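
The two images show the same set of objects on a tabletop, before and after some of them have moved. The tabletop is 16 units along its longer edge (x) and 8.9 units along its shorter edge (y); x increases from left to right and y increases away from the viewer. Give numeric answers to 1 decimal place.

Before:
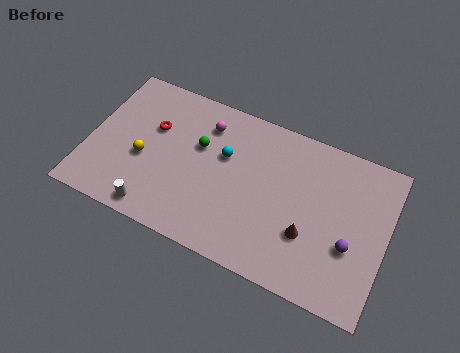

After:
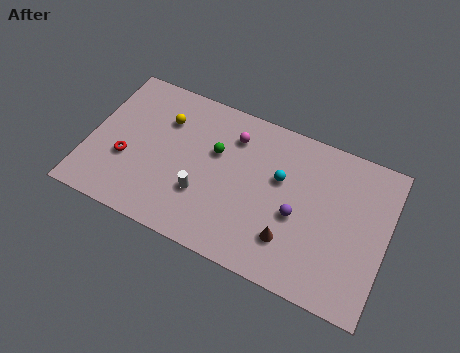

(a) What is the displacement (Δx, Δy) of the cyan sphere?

(3.0, -0.1)

The cyan sphere was at about (7.2, 5.6) and moved to about (10.2, 5.5).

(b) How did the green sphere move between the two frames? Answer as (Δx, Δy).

(0.9, 0.0)

The green sphere started near (5.8, 5.6) and ended near (6.7, 5.6).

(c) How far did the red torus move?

2.7

From (3.3, 5.7) to (2.1, 3.3), the red torus covered √(1.2² + 2.4²) ≈ 2.7 units.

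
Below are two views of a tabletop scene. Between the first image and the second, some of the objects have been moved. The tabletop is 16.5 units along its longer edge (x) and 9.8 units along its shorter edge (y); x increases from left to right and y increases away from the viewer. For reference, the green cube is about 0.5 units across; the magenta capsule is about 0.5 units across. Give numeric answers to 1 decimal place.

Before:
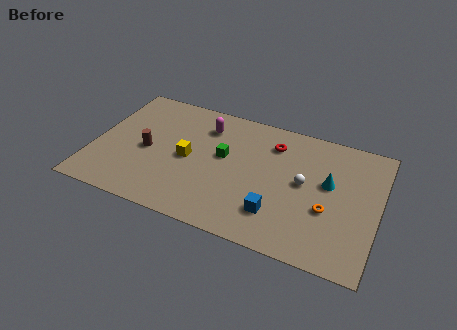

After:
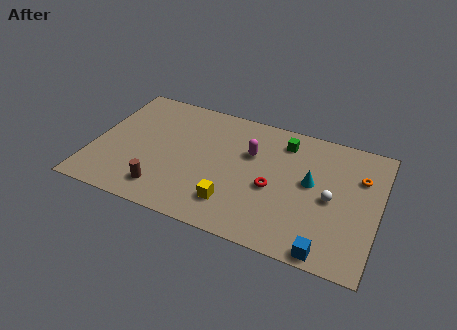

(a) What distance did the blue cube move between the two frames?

3.4

The blue cube moved from about (10.9, 2.4) to (13.9, 0.8), a distance of √(3.0² + 1.6²) ≈ 3.4.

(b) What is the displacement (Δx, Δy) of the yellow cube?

(2.9, -2.5)

The yellow cube was at about (5.5, 4.7) and moved to about (8.4, 2.2).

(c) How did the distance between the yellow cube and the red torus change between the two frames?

-2.6

Before: roughly 5.5 units apart; after: 2.9. That's 2.6 units closer together.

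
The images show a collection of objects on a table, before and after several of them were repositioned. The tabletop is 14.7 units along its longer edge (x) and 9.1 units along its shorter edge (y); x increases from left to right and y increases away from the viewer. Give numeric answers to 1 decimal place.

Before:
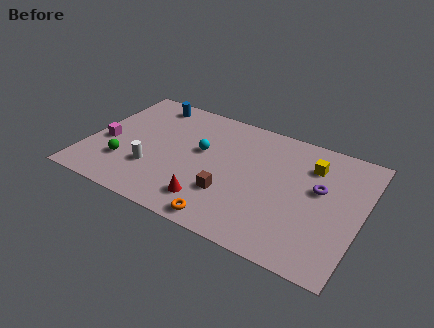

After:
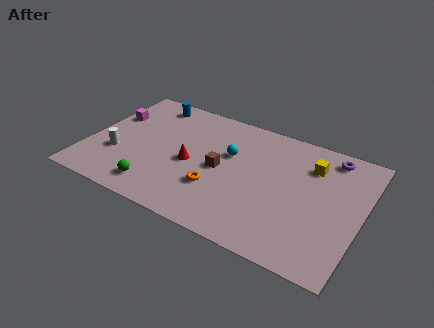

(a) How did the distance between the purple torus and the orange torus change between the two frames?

+1.2

They were about 6.2 units apart before and 7.4 after — 1.2 units further apart.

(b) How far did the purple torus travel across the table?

2.6

From (12.4, 5.3) to (12.7, 7.9), the purple torus covered √(0.3² + 2.6²) ≈ 2.6 units.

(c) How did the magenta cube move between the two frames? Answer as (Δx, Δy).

(-0.1, 2.2)

From the two frames, the magenta cube sits at roughly (1.0, 3.8) before and (0.9, 6.0) after.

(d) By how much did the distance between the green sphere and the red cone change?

-1.9

Before: roughly 4.9 units apart; after: 3.0. That's 1.9 units closer together.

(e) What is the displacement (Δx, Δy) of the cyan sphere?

(1.5, 0.4)

The cyan sphere started near (6.0, 5.3) and ended near (7.5, 5.7).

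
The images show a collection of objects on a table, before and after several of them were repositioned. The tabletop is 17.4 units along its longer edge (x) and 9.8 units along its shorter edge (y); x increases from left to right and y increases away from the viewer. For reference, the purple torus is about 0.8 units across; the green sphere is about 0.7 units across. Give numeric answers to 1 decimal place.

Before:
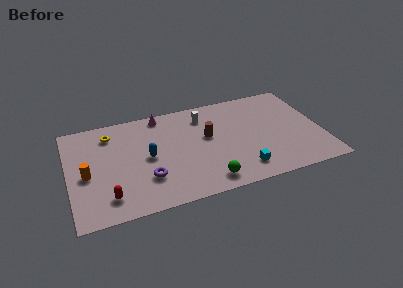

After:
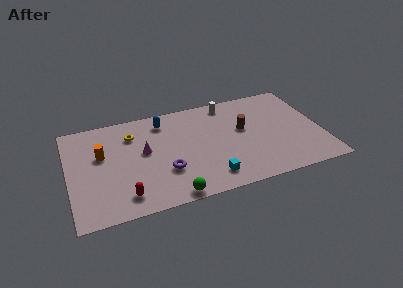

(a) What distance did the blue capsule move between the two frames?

3.5

The blue capsule moved from about (5.4, 4.9) to (6.7, 8.1), a distance of √(1.3² + 3.2²) ≈ 3.5.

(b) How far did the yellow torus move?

1.6

The yellow torus moved from about (3.0, 7.9) to (4.5, 7.4), a distance of √(1.5² + 0.5²) ≈ 1.6.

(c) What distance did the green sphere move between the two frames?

2.6

From (9.2, 1.4) to (6.7, 0.8), the green sphere covered √(2.5² + 0.6²) ≈ 2.6 units.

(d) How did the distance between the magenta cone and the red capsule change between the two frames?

-3.9

They were about 8.0 units apart before and 4.1 after — 3.9 units closer together.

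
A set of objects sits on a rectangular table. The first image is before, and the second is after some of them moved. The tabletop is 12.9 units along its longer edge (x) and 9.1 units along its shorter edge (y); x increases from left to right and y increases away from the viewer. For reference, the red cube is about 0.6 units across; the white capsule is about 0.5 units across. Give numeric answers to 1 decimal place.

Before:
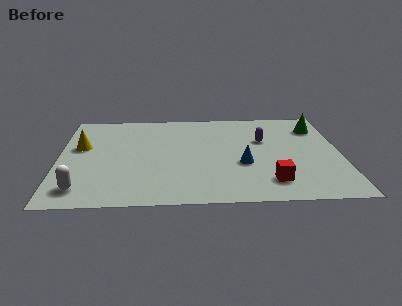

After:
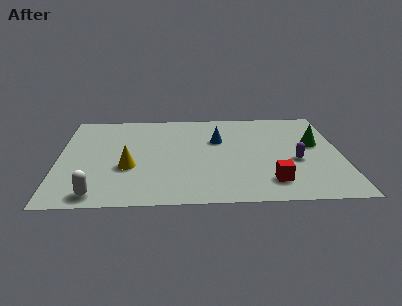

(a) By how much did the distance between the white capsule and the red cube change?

-0.7

The distance was about 8.5 in the first image and 7.8 in the second, so they moved 0.7 units closer together.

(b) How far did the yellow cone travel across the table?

3.0

The yellow cone moved from about (1.0, 5.5) to (3.2, 3.4), a distance of √(2.2² + 2.1²) ≈ 3.0.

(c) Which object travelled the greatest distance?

the yellow cone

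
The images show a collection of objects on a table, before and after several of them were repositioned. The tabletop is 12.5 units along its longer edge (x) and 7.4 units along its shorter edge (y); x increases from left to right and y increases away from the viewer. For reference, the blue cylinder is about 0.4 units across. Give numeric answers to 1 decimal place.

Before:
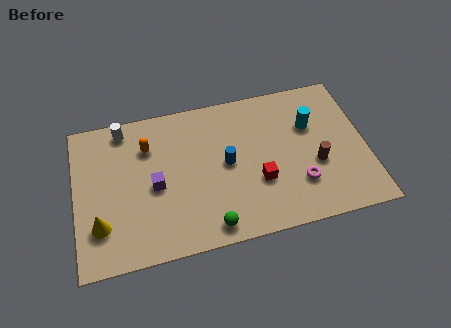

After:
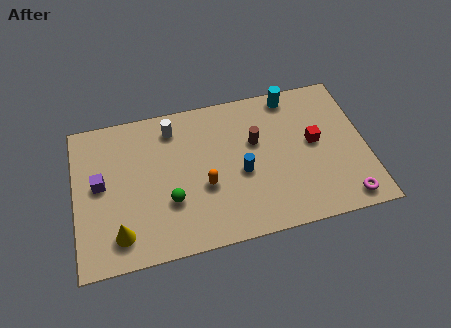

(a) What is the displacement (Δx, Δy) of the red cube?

(2.5, 1.4)

The red cube started near (7.8, 2.6) and ended near (10.3, 4.0).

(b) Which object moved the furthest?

the orange capsule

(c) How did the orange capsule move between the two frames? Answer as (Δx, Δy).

(2.3, -2.5)

The orange capsule started near (3.2, 5.4) and ended near (5.5, 2.9).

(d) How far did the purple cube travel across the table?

2.4

The purple cube moved from about (3.4, 3.4) to (1.1, 4.0), a distance of √(2.3² + 0.6²) ≈ 2.4.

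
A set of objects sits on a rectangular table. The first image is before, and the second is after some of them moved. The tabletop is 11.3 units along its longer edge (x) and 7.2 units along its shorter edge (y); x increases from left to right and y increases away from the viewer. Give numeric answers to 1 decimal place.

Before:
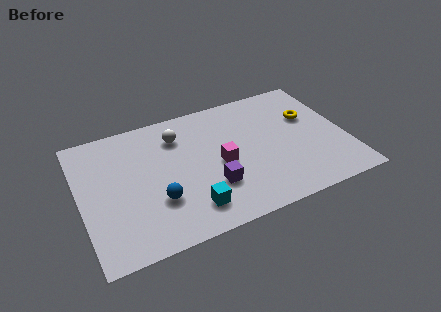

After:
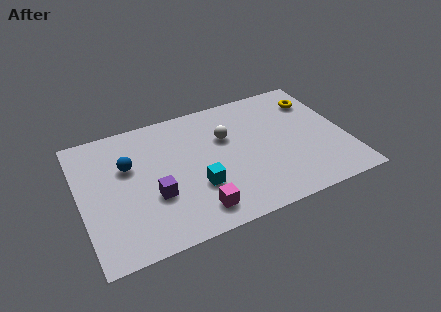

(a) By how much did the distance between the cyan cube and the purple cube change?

+0.5

The distance was about 1.3 in the first image and 1.8 in the second, so they moved 0.5 units further apart.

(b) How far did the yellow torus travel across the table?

1.0

The yellow torus was near (9.9, 4.6) before and (10.3, 5.5) after, so it travelled √(0.4² + 0.9²) ≈ 1.0 units.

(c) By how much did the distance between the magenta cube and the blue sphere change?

+1.2

The distance was about 3.0 in the first image and 4.2 in the second, so they moved 1.2 units further apart.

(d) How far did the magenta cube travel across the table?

2.5

From (5.9, 3.3) to (4.6, 1.2), the magenta cube covered √(1.3² + 2.1²) ≈ 2.5 units.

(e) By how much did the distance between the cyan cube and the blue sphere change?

+1.9

They were about 1.6 units apart before and 3.5 after — 1.9 units further apart.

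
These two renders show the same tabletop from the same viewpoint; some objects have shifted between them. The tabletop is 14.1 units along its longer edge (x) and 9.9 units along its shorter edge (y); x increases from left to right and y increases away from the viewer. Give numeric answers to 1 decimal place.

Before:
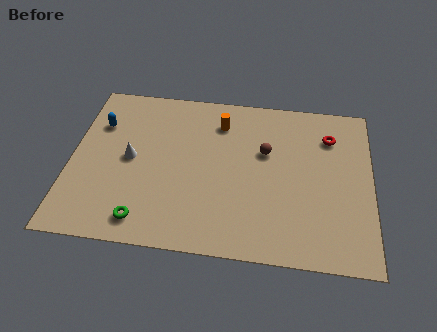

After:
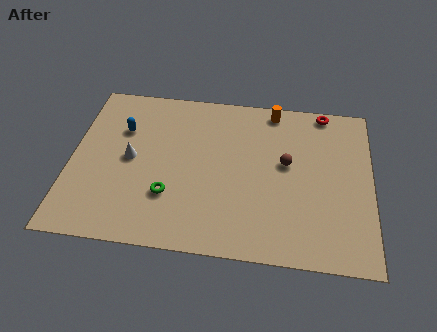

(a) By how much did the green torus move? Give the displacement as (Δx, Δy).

(1.1, 1.6)

The green torus started near (3.6, 1.4) and ended near (4.7, 3.0).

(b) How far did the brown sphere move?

1.2

The brown sphere moved from about (9.1, 6.2) to (10.1, 5.6), a distance of √(1.0² + 0.6²) ≈ 1.2.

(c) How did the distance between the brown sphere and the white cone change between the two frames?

+0.9

Before: roughly 6.4 units apart; after: 7.3. That's 0.9 units further apart.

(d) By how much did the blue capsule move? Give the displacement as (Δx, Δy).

(1.1, -0.2)

From the two frames, the blue capsule sits at roughly (1.2, 7.0) before and (2.3, 6.8) after.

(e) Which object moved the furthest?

the orange cylinder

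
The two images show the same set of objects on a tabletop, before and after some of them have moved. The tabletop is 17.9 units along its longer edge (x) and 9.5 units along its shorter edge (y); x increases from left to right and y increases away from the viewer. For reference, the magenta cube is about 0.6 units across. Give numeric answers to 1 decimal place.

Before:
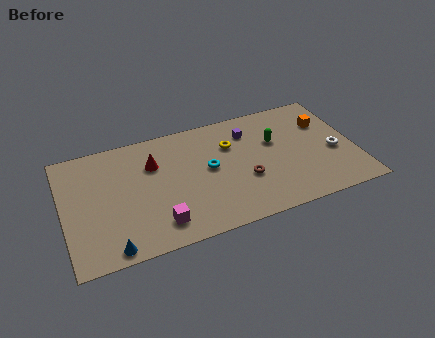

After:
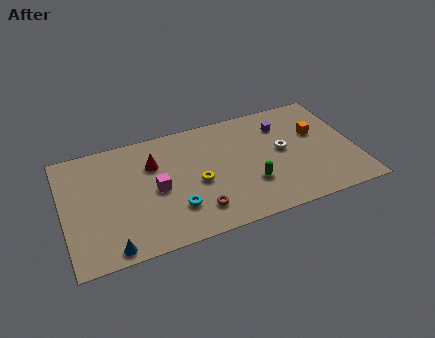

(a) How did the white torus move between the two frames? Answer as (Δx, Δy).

(-3.1, 1.1)

The white torus started near (16.6, 4.0) and ended near (13.5, 5.1).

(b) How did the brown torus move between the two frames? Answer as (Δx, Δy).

(-3.1, -1.5)

The brown torus was at about (11.0, 3.5) and moved to about (7.9, 2.0).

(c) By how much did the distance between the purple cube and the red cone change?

+2.1

They were about 6.0 units apart before and 8.1 after — 2.1 units further apart.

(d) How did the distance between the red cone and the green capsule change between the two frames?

-0.8

The distance was about 7.5 in the first image and 6.7 in the second, so they moved 0.8 units closer together.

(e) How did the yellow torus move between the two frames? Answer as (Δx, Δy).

(-2.3, -2.4)

The yellow torus started near (10.4, 6.6) and ended near (8.1, 4.2).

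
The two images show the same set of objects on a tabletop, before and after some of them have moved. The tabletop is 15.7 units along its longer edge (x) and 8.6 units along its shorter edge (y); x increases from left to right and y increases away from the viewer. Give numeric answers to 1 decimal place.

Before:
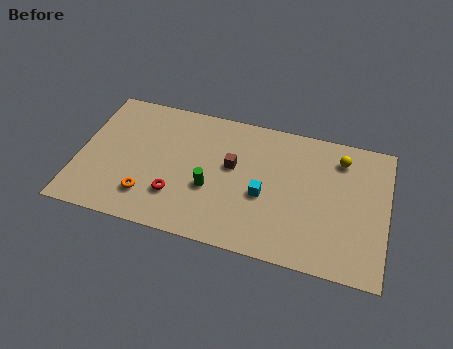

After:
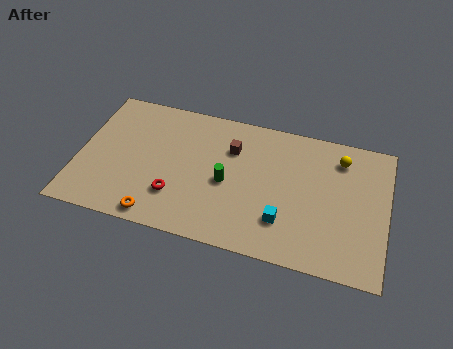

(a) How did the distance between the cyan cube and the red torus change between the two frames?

+0.9

Before: roughly 4.6 units apart; after: 5.5. That's 0.9 units further apart.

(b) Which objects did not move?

the red torus and the yellow sphere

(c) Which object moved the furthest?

the cyan cube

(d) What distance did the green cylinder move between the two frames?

1.0

From (6.8, 3.3) to (7.6, 3.9), the green cylinder covered √(0.8² + 0.6²) ≈ 1.0 units.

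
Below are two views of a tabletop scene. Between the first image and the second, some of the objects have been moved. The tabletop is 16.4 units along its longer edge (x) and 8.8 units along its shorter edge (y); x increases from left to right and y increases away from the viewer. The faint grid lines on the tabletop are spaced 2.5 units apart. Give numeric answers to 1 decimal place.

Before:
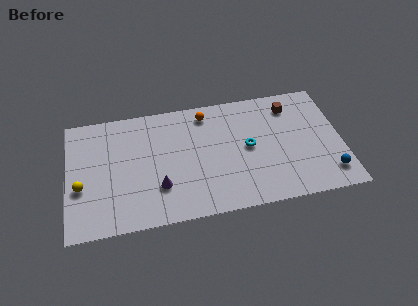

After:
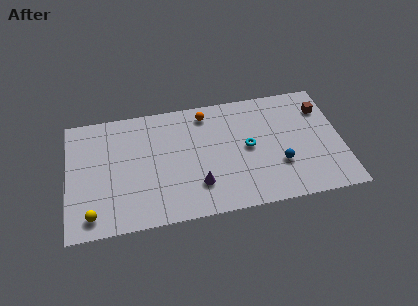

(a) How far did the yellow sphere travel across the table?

2.2

The yellow sphere moved from about (0.8, 3.4) to (1.4, 1.3), a distance of √(0.6² + 2.1²) ≈ 2.2.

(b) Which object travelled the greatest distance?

the blue sphere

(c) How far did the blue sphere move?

3.1

The blue sphere moved from about (15.5, 1.7) to (12.6, 2.9), a distance of √(2.9² + 1.2²) ≈ 3.1.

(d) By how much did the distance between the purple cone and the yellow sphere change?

+1.7

The distance was about 4.7 in the first image and 6.4 in the second, so they moved 1.7 units further apart.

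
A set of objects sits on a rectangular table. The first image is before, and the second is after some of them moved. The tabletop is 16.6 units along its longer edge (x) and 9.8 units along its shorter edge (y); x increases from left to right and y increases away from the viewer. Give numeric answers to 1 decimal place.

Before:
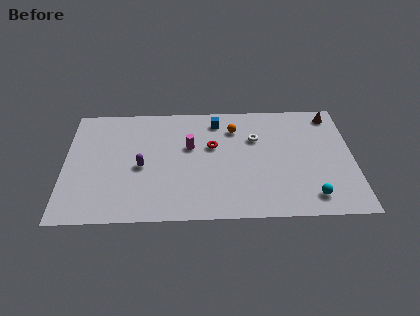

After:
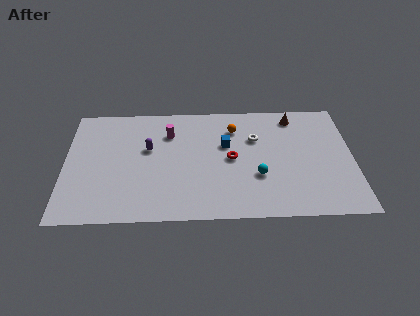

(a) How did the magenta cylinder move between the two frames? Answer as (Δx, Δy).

(-1.2, 1.2)

From the two frames, the magenta cylinder sits at roughly (7.2, 6.0) before and (6.0, 7.2) after.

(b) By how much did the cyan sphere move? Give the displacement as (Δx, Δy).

(-3.0, 1.8)

The cyan sphere was at about (14.1, 1.6) and moved to about (11.1, 3.4).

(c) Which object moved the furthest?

the cyan sphere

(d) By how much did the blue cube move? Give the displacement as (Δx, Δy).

(0.5, -2.1)

The blue cube was at about (8.8, 8.2) and moved to about (9.3, 6.1).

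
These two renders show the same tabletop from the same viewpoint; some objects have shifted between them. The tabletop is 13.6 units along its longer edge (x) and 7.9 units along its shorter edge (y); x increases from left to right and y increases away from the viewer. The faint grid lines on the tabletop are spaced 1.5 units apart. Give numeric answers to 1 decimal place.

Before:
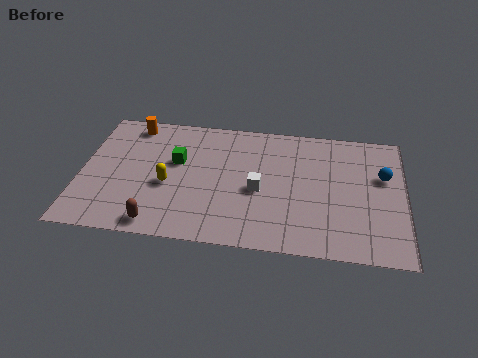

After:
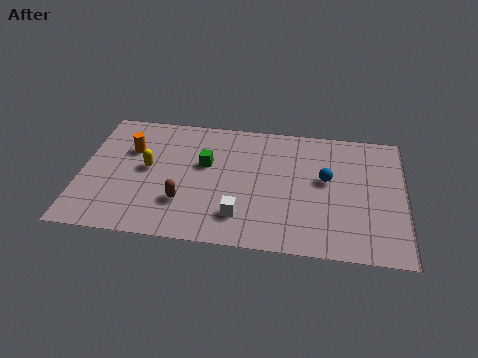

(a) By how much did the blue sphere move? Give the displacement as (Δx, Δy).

(-2.4, -0.5)

The blue sphere was at about (12.7, 5.0) and moved to about (10.3, 4.5).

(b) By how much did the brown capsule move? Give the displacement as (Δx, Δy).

(1.0, 1.4)

The brown capsule started near (3.4, 0.9) and ended near (4.4, 2.3).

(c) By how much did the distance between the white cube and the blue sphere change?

-1.0

They were about 5.4 units apart before and 4.4 after — 1.0 units closer together.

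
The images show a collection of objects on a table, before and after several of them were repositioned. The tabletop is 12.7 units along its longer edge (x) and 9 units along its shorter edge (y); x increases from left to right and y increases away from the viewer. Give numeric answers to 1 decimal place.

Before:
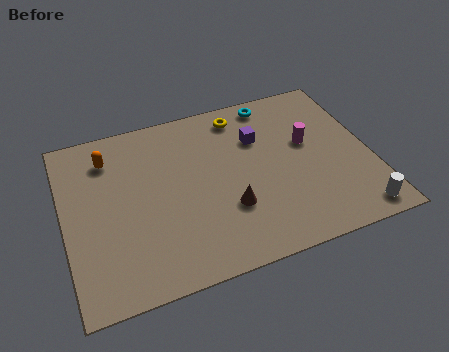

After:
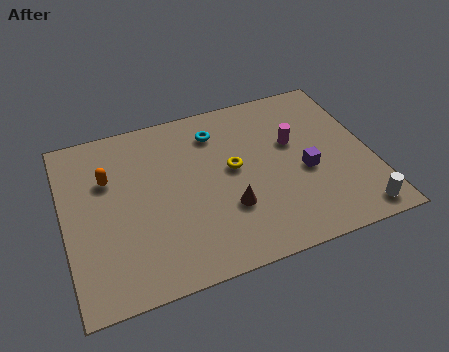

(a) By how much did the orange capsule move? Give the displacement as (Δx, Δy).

(-0.1, -1.1)

The orange capsule started near (2.0, 7.1) and ended near (1.9, 6.0).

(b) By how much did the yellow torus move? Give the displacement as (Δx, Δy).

(-0.6, -2.8)

From the two frames, the yellow torus sits at roughly (7.6, 7.7) before and (7.0, 4.9) after.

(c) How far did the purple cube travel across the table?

2.9

The purple cube moved from about (8.2, 6.2) to (9.9, 3.8), a distance of √(1.7² + 2.4²) ≈ 2.9.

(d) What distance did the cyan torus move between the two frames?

2.7

The cyan torus moved from about (9.0, 8.0) to (6.5, 7.1), a distance of √(2.5² + 0.9²) ≈ 2.7.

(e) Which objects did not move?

the white cylinder and the brown cone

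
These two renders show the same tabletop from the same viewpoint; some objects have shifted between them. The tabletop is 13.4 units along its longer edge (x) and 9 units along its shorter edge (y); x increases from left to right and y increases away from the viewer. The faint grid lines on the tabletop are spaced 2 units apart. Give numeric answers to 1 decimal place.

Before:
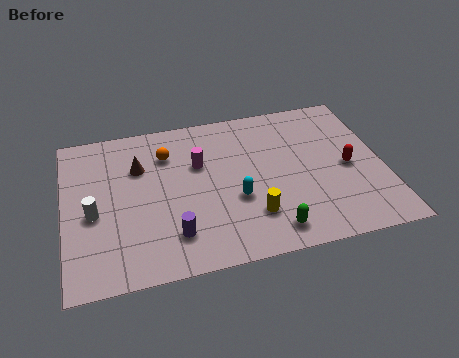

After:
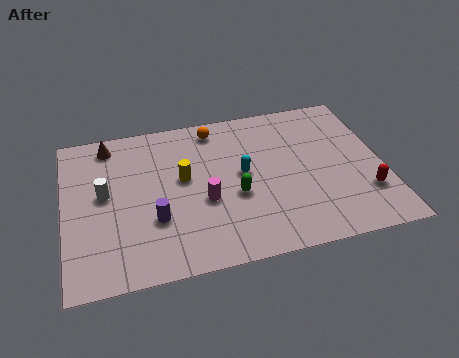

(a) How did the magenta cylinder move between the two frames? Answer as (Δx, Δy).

(0.1, -2.2)

The magenta cylinder started near (5.7, 5.8) and ended near (5.8, 3.6).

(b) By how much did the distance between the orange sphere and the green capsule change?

-2.5

They were about 6.7 units apart before and 4.2 after — 2.5 units closer together.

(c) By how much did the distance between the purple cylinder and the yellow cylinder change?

-0.8

They were about 3.3 units apart before and 2.5 after — 0.8 units closer together.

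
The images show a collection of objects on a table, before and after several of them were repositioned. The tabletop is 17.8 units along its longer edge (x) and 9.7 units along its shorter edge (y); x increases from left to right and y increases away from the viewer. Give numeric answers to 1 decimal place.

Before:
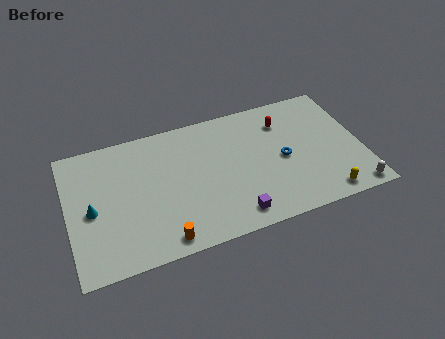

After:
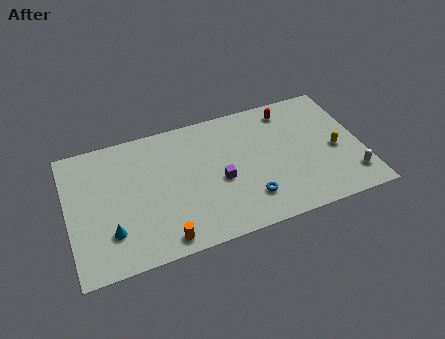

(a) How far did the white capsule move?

1.1

The white capsule was near (16.9, 0.9) before and (16.9, 2.0) after, so it travelled √(0.0² + 1.1²) ≈ 1.1 units.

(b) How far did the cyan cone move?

2.1

From (1.4, 4.5) to (2.4, 2.6), the cyan cone covered √(1.0² + 1.9²) ≈ 2.1 units.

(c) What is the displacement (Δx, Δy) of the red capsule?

(0.4, 0.8)

The red capsule was at about (13.3, 7.4) and moved to about (13.7, 8.2).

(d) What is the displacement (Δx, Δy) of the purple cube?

(-0.6, 2.8)

The purple cube was at about (9.7, 1.4) and moved to about (9.1, 4.2).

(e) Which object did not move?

the orange cylinder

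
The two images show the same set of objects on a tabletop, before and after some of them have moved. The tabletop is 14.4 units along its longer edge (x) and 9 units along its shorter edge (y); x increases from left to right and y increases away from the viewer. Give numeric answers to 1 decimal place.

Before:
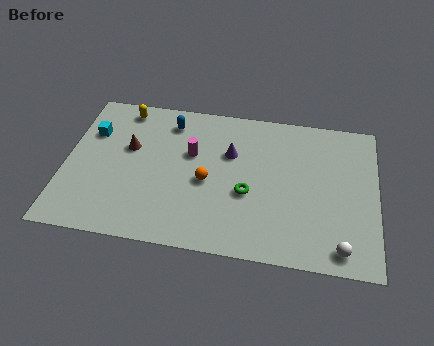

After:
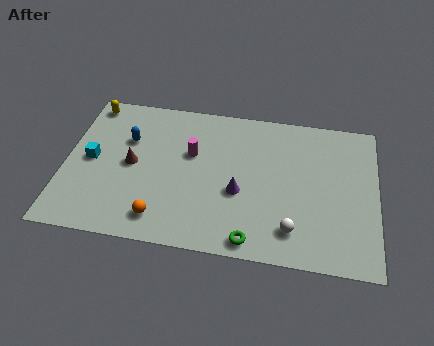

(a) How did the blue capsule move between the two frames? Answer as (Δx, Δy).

(-1.9, -1.4)

From the two frames, the blue capsule sits at roughly (4.7, 7.4) before and (2.8, 6.0) after.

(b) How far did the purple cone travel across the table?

2.4

The purple cone was near (7.6, 5.9) before and (8.1, 3.6) after, so it travelled √(0.5² + 2.3²) ≈ 2.4 units.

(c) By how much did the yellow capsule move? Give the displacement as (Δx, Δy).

(-1.6, 0.1)

The yellow capsule started near (2.5, 7.9) and ended near (0.9, 8.0).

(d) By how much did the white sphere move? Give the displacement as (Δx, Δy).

(-2.2, 0.7)

The white sphere was at about (12.8, 1.1) and moved to about (10.6, 1.8).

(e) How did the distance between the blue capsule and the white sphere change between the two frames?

-1.4

They were about 10.3 units apart before and 8.9 after — 1.4 units closer together.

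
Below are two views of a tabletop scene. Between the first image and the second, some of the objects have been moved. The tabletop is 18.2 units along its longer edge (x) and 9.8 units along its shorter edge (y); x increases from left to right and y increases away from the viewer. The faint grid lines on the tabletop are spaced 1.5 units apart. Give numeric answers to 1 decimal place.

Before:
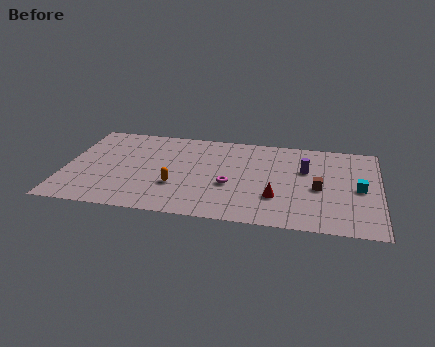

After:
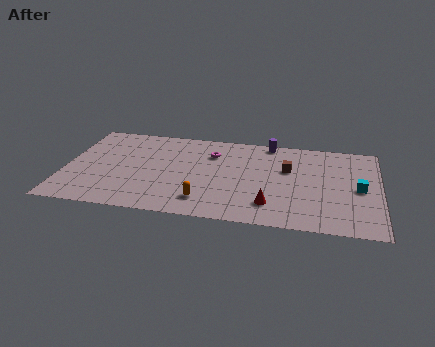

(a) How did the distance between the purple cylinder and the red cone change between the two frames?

+3.1

They were about 3.7 units apart before and 6.8 after — 3.1 units further apart.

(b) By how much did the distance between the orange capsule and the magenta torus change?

+2.0

Before: roughly 3.2 units apart; after: 5.2. That's 2.0 units further apart.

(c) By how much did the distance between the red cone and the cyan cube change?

+0.6

The distance was about 5.0 in the first image and 5.6 in the second, so they moved 0.6 units further apart.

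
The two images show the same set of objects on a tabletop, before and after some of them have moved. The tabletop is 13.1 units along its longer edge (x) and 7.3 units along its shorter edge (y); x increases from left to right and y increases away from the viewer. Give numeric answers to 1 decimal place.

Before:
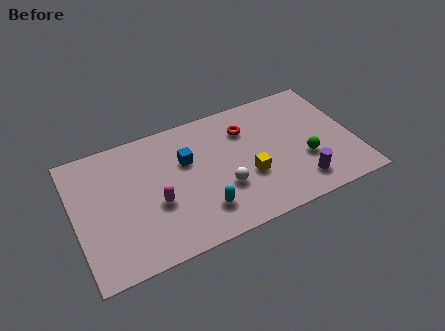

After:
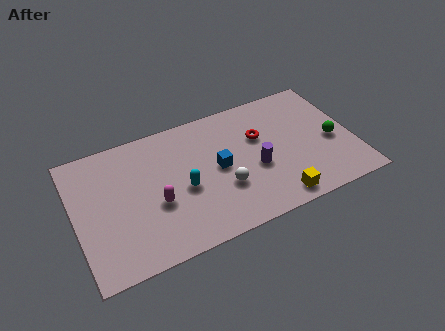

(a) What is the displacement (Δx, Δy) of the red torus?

(0.6, -0.7)

From the two frames, the red torus sits at roughly (8.2, 5.4) before and (8.8, 4.7) after.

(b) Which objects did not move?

the white sphere and the magenta capsule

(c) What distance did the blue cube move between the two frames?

1.7

From (5.3, 4.7) to (6.7, 3.7), the blue cube covered √(1.4² + 1.0²) ≈ 1.7 units.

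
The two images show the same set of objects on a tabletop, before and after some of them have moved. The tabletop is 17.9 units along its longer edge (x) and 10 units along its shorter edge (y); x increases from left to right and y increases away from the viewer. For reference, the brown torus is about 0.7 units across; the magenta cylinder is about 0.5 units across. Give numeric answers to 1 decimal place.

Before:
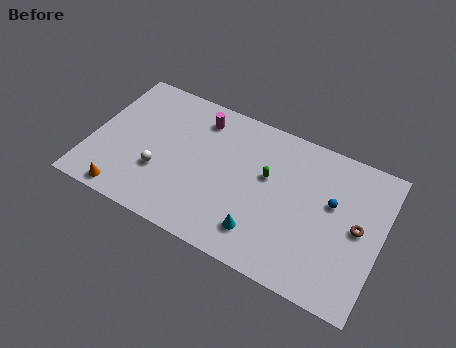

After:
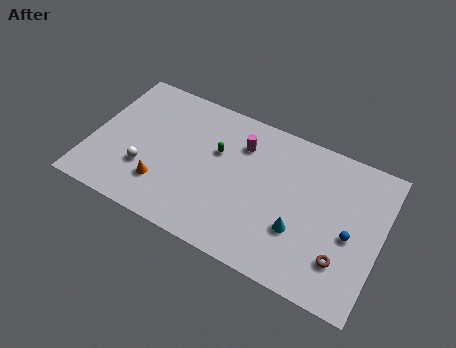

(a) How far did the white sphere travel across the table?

0.9

From (4.4, 3.4) to (3.5, 3.2), the white sphere covered √(0.9² + 0.2²) ≈ 0.9 units.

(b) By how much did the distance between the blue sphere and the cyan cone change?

-2.3

Before: roughly 5.5 units apart; after: 3.2. That's 2.3 units closer together.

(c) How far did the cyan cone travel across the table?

2.5

From (10.9, 2.1) to (13.1, 3.3), the cyan cone covered √(2.2² + 1.2²) ≈ 2.5 units.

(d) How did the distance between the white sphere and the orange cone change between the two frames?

-1.7

The distance was about 3.0 in the first image and 1.3 in the second, so they moved 1.7 units closer together.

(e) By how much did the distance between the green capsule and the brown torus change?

+3.2

The distance was about 5.8 in the first image and 9.0 in the second, so they moved 3.2 units further apart.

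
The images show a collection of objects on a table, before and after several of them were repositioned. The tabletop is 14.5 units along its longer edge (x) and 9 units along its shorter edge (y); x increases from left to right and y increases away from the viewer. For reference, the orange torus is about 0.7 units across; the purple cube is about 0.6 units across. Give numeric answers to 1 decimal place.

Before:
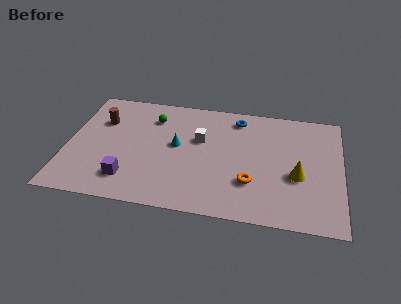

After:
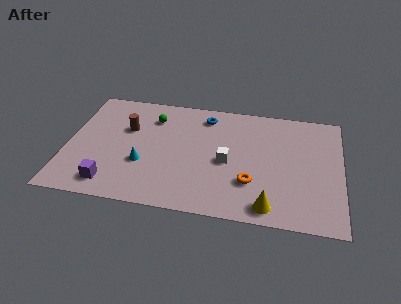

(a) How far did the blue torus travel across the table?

1.7

The blue torus moved from about (8.9, 7.6) to (7.2, 7.5), a distance of √(1.7² + 0.1²) ≈ 1.7.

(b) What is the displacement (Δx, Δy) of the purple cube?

(-0.9, -0.5)

From the two frames, the purple cube sits at roughly (3.4, 1.9) before and (2.5, 1.4) after.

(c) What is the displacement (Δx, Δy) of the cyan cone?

(-1.7, -1.7)

The cyan cone was at about (5.8, 4.9) and moved to about (4.1, 3.2).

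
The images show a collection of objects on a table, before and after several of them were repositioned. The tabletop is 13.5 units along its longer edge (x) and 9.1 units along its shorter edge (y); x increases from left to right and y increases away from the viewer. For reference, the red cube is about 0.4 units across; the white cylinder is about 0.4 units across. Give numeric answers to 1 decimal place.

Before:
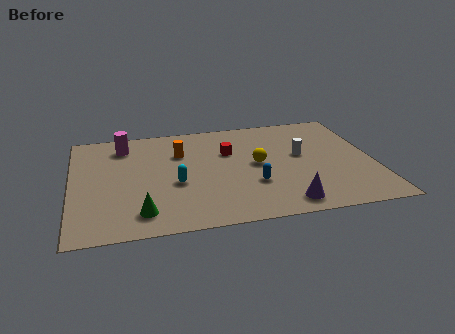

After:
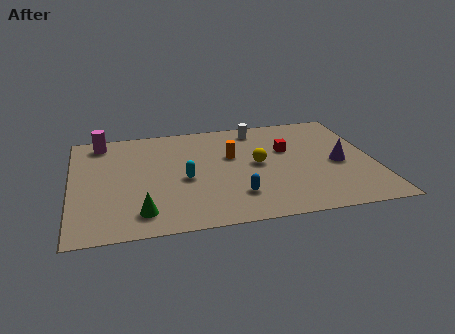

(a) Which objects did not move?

the green cone and the yellow sphere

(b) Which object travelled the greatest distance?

the purple cone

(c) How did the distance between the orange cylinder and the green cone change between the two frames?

+0.7

Before: roughly 5.1 units apart; after: 5.8. That's 0.7 units further apart.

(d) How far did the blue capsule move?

1.1

The blue capsule was near (8.0, 3.0) before and (7.2, 2.2) after, so it travelled √(0.8² + 0.8²) ≈ 1.1 units.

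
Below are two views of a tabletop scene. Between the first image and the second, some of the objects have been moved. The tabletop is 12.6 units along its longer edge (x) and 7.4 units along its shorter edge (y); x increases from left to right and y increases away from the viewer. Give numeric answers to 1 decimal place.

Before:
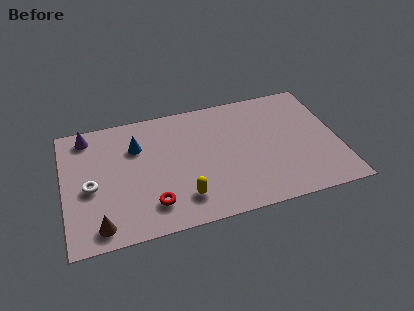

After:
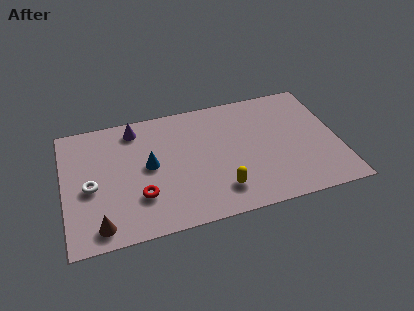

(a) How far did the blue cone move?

1.4

The blue cone was near (3.4, 5.2) before and (3.9, 3.9) after, so it travelled √(0.5² + 1.3²) ≈ 1.4 units.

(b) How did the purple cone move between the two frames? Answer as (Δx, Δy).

(2.2, -0.1)

The purple cone started near (1.2, 6.4) and ended near (3.4, 6.3).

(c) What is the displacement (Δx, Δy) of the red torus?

(-0.5, 0.6)

The red torus started near (3.9, 1.6) and ended near (3.4, 2.2).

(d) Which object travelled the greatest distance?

the purple cone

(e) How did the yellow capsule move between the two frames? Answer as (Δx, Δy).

(1.7, 0.0)

From the two frames, the yellow capsule sits at roughly (5.3, 1.6) before and (7.0, 1.6) after.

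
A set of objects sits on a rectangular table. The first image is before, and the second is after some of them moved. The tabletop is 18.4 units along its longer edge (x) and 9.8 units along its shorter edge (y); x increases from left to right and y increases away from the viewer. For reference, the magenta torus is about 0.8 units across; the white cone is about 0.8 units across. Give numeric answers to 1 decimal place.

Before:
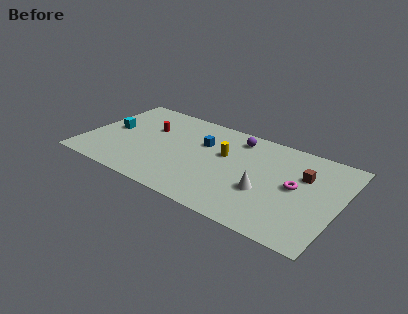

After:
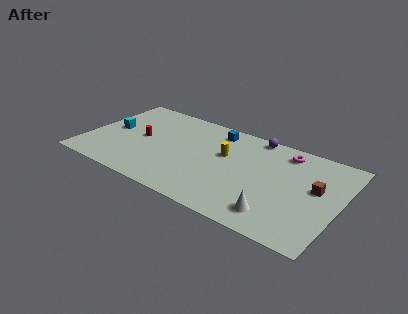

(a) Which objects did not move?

the yellow cylinder and the cyan cube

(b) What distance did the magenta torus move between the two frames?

3.4

The magenta torus was near (15.3, 5.1) before and (14.1, 8.3) after, so it travelled √(1.2² + 3.2²) ≈ 3.4 units.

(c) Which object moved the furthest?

the magenta torus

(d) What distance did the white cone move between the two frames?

2.1

The white cone moved from about (13.3, 3.6) to (14.4, 1.8), a distance of √(1.1² + 1.8²) ≈ 2.1.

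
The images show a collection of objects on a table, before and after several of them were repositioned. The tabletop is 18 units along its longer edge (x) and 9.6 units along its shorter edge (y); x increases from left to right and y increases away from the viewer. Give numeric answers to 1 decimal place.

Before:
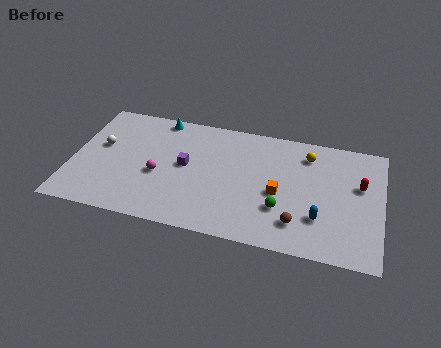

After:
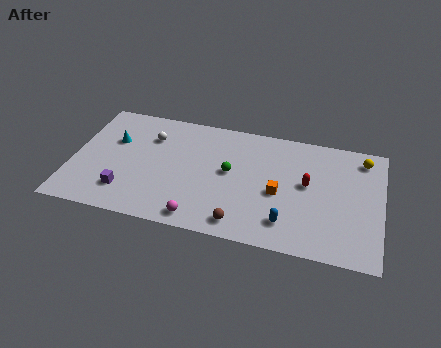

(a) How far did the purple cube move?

4.4

From (6.6, 5.1) to (3.3, 2.2), the purple cube covered √(3.3² + 2.9²) ≈ 4.4 units.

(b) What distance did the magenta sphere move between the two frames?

3.9

From (5.1, 4.0) to (7.7, 1.1), the magenta sphere covered √(2.6² + 2.9²) ≈ 3.9 units.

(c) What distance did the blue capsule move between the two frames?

2.0

The blue capsule was near (14.5, 2.8) before and (12.7, 2.0) after, so it travelled √(1.8² + 0.8²) ≈ 2.0 units.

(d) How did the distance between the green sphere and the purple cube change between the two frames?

+0.5

The distance was about 6.1 in the first image and 6.6 in the second, so they moved 0.5 units further apart.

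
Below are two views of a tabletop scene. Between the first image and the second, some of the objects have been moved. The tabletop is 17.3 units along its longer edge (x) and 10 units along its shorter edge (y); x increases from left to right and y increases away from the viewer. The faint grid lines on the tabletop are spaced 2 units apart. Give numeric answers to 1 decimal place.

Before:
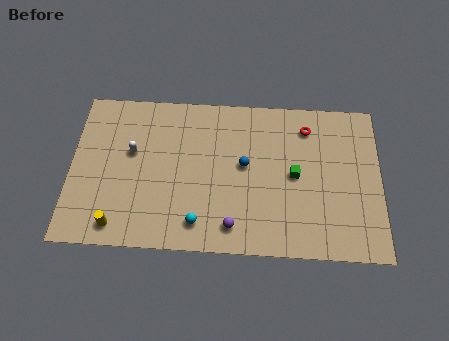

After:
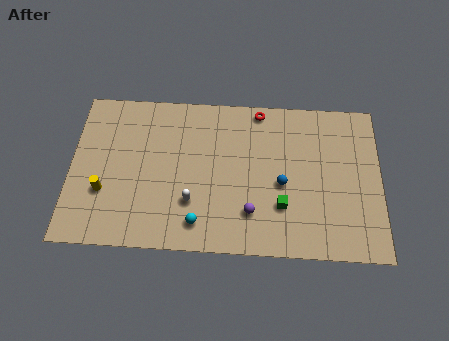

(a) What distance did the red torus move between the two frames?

2.9

From (13.2, 8.1) to (10.5, 9.1), the red torus covered √(2.7² + 1.0²) ≈ 2.9 units.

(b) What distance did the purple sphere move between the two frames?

1.3

From (9.1, 1.6) to (10.1, 2.5), the purple sphere covered √(1.0² + 0.9²) ≈ 1.3 units.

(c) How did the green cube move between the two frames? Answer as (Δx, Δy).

(-0.7, -2.0)

From the two frames, the green cube sits at roughly (12.5, 5.0) before and (11.8, 3.0) after.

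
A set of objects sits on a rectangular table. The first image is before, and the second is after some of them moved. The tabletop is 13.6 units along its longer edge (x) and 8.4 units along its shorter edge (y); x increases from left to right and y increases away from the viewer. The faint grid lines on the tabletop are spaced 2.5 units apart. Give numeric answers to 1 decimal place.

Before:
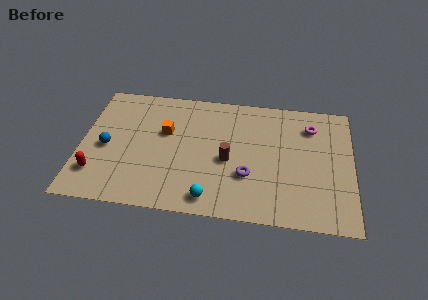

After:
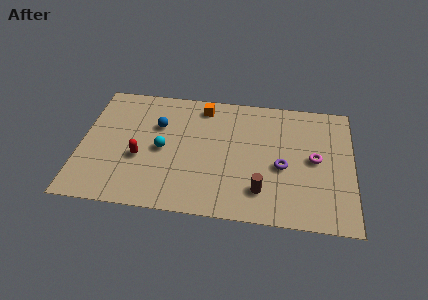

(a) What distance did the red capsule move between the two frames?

2.5

The red capsule moved from about (0.9, 2.0) to (3.0, 3.3), a distance of √(2.1² + 1.3²) ≈ 2.5.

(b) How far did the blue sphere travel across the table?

3.1

From (1.3, 3.8) to (3.8, 5.6), the blue sphere covered √(2.5² + 1.8²) ≈ 3.1 units.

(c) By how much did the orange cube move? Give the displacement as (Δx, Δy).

(1.8, 2.0)

The orange cube started near (4.2, 5.2) and ended near (6.0, 7.2).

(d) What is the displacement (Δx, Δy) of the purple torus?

(1.7, 0.8)

From the two frames, the purple torus sits at roughly (8.4, 2.8) before and (10.1, 3.6) after.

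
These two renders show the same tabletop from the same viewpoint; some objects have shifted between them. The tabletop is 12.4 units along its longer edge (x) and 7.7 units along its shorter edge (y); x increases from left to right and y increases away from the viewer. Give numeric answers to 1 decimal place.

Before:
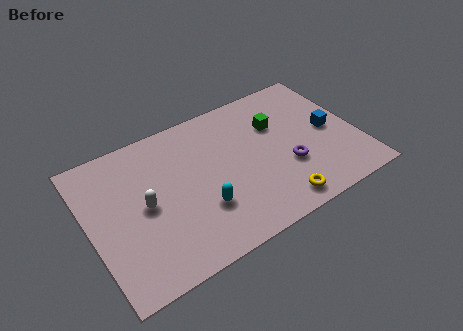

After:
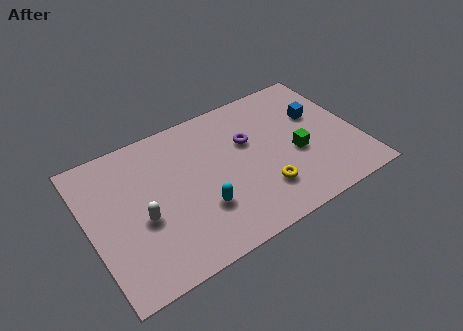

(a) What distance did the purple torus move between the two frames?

2.7

The purple torus was near (9.0, 2.7) before and (7.5, 4.9) after, so it travelled √(1.5² + 2.2²) ≈ 2.7 units.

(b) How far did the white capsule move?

0.6

The white capsule moved from about (2.5, 3.8) to (2.3, 3.2), a distance of √(0.2² + 0.6²) ≈ 0.6.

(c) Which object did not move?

the cyan capsule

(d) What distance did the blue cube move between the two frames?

1.2

From (11.2, 3.8) to (10.8, 4.9), the blue cube covered √(0.4² + 1.1²) ≈ 1.2 units.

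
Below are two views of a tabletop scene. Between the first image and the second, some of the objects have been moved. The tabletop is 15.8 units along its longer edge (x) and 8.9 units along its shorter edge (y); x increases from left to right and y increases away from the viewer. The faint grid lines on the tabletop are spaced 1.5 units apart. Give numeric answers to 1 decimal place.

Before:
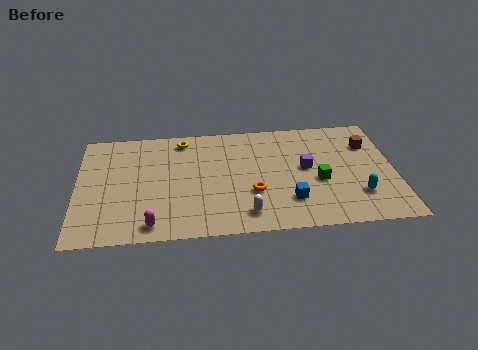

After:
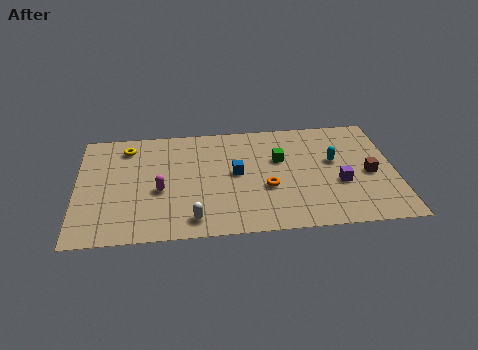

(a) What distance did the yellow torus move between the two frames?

2.8

From (5.3, 7.7) to (2.5, 7.3), the yellow torus covered √(2.8² + 0.4²) ≈ 2.8 units.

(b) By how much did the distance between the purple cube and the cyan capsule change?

-1.7

Before: roughly 3.5 units apart; after: 1.8. That's 1.7 units closer together.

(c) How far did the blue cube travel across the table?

3.5

The blue cube was near (10.5, 2.3) before and (7.9, 4.7) after, so it travelled √(2.6² + 2.4²) ≈ 3.5 units.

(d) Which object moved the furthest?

the blue cube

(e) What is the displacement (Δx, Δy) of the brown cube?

(-0.1, -2.4)

From the two frames, the brown cube sits at roughly (14.6, 6.4) before and (14.5, 4.0) after.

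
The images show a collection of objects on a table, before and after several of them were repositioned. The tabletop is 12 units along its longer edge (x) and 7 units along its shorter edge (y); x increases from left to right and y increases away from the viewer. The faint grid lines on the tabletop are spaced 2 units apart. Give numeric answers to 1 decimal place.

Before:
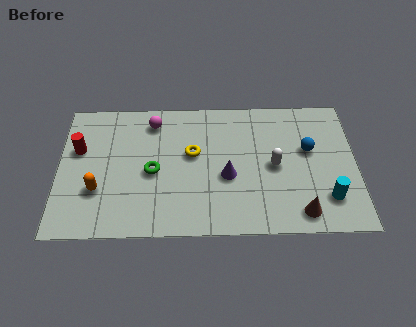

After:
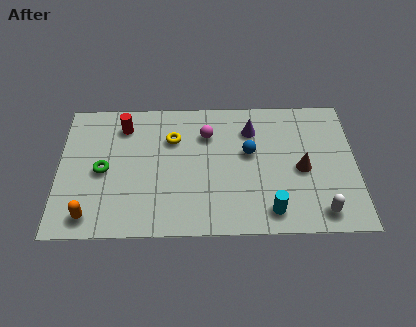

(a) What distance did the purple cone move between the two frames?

2.6

The purple cone was near (6.8, 2.9) before and (7.8, 5.3) after, so it travelled √(1.0² + 2.4²) ≈ 2.6 units.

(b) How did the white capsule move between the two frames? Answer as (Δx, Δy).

(1.8, -2.4)

From the two frames, the white capsule sits at roughly (8.7, 3.4) before and (10.5, 1.0) after.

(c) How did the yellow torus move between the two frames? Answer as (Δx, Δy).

(-0.8, 0.8)

The yellow torus started near (5.4, 4.1) and ended near (4.6, 4.9).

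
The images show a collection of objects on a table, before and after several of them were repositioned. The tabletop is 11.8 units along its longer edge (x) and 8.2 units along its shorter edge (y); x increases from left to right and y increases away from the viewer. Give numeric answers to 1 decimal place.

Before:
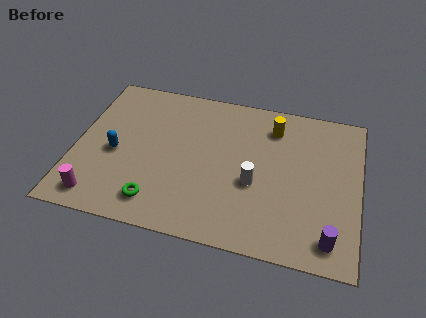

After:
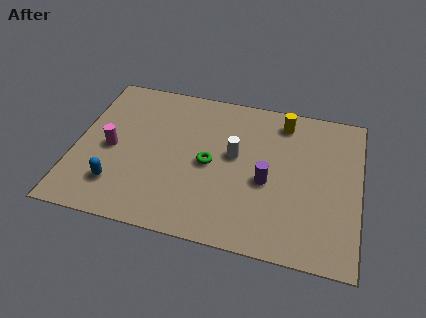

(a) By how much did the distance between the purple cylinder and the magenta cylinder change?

-3.0

Before: roughly 9.5 units apart; after: 6.5. That's 3.0 units closer together.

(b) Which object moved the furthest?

the purple cylinder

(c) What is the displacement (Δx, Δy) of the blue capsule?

(0.2, -1.7)

From the two frames, the blue capsule sits at roughly (1.7, 3.6) before and (1.9, 1.9) after.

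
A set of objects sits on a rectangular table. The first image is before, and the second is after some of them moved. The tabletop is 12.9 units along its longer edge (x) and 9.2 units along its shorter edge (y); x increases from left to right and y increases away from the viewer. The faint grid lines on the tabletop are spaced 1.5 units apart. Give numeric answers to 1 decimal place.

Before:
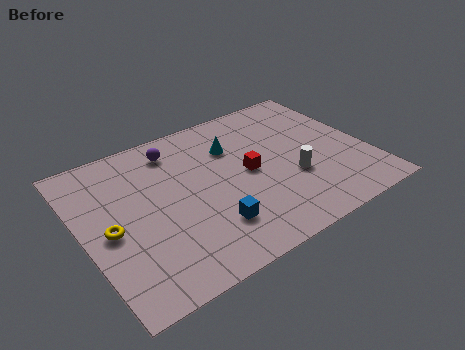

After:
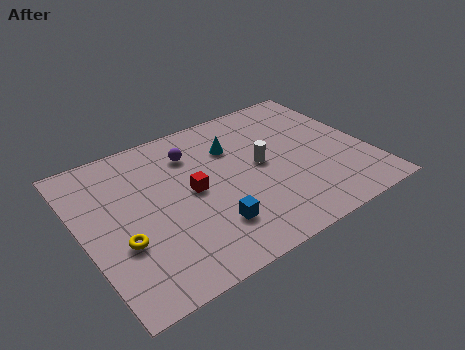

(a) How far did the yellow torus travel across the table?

1.0

From (1.1, 4.2) to (1.5, 3.3), the yellow torus covered √(0.4² + 0.9²) ≈ 1.0 units.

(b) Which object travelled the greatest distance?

the red cube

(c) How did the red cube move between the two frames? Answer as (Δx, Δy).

(-2.6, 0.1)

The red cube was at about (7.5, 4.6) and moved to about (4.9, 4.7).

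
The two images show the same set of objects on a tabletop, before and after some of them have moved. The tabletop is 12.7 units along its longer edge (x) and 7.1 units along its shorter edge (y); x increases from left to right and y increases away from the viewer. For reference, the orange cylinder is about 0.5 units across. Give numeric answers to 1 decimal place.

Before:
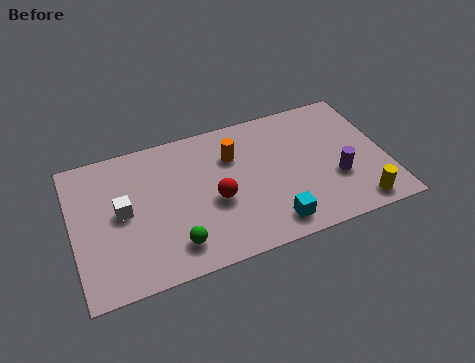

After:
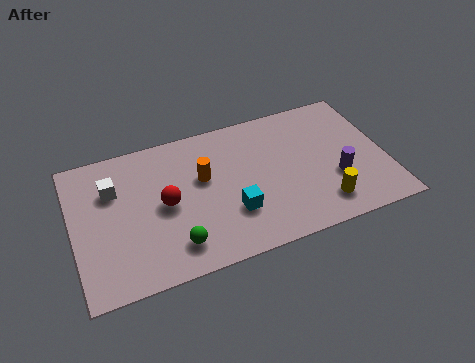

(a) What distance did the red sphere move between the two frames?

2.1

The red sphere was near (5.7, 3.0) before and (3.7, 3.5) after, so it travelled √(2.0² + 0.5²) ≈ 2.1 units.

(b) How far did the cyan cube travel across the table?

1.9

From (7.8, 1.1) to (6.3, 2.2), the cyan cube covered √(1.5² + 1.1²) ≈ 1.9 units.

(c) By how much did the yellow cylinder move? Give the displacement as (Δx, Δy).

(-1.4, 0.5)

The yellow cylinder started near (11.3, 0.9) and ended near (9.9, 1.4).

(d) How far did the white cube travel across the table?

1.2

From (2.0, 3.7) to (1.7, 4.9), the white cube covered √(0.3² + 1.2²) ≈ 1.2 units.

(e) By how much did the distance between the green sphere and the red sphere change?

-0.3

They were about 2.4 units apart before and 2.1 after — 0.3 units closer together.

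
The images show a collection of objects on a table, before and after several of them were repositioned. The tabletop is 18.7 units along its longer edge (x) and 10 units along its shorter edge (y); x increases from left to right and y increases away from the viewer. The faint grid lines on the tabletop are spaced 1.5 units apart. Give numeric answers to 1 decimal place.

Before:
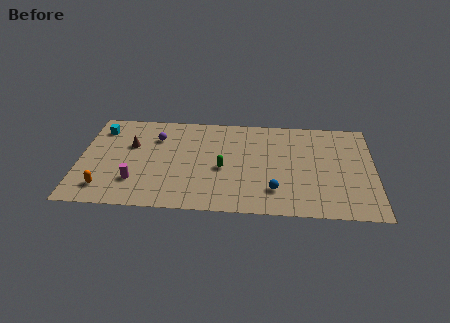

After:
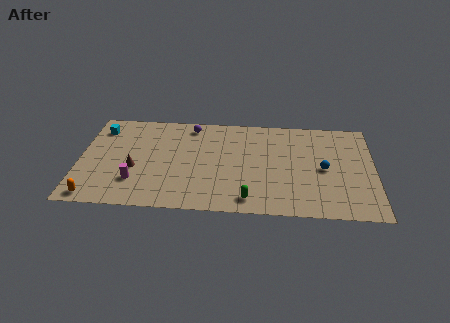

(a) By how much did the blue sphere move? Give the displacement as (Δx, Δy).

(3.1, 2.4)

The blue sphere was at about (12.4, 2.4) and moved to about (15.5, 4.8).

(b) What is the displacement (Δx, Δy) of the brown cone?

(0.3, -2.4)

The brown cone started near (3.2, 6.4) and ended near (3.5, 4.0).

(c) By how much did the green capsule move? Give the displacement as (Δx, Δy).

(1.7, -3.0)

The green capsule started near (9.1, 4.4) and ended near (10.8, 1.4).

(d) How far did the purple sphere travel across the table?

2.6

The purple sphere moved from about (4.8, 7.3) to (7.0, 8.7), a distance of √(2.2² + 1.4²) ≈ 2.6.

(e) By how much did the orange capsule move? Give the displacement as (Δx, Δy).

(-0.6, -0.9)

The orange capsule was at about (1.7, 1.9) and moved to about (1.1, 1.0).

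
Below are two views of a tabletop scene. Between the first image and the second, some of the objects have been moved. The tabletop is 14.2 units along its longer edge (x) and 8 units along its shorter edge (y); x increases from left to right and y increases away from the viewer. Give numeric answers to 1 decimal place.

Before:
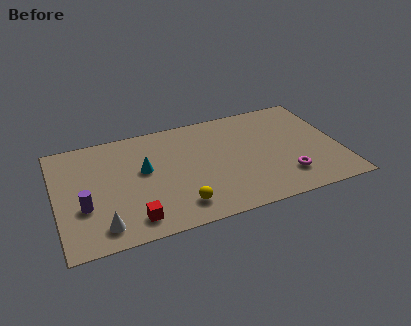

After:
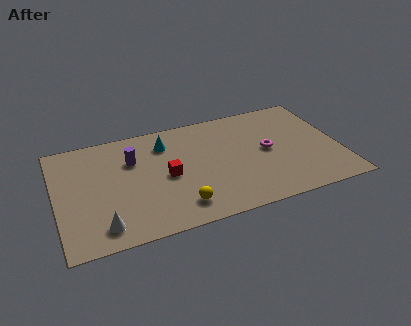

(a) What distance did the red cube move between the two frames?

3.1

The red cube moved from about (3.6, 1.3) to (5.5, 3.8), a distance of √(1.9² + 2.5²) ≈ 3.1.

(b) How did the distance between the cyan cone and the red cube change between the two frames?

-1.0

Before: roughly 3.4 units apart; after: 2.4. That's 1.0 units closer together.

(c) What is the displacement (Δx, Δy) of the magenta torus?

(-0.7, 2.2)

From the two frames, the magenta torus sits at roughly (11.3, 1.9) before and (10.6, 4.1) after.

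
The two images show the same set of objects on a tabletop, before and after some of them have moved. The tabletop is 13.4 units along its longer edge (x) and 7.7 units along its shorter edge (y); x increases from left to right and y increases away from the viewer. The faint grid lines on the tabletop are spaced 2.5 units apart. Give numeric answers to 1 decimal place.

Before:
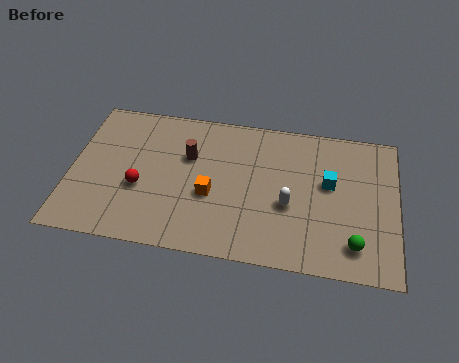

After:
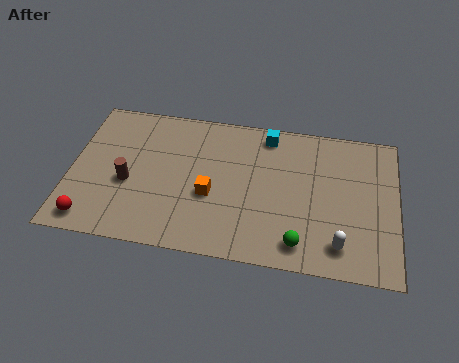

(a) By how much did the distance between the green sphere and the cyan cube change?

+2.5

Before: roughly 3.2 units apart; after: 5.7. That's 2.5 units further apart.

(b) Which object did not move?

the orange cube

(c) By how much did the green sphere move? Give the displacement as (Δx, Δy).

(-2.2, -0.3)

The green sphere was at about (11.7, 1.5) and moved to about (9.5, 1.2).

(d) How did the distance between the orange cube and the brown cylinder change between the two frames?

+1.3

Before: roughly 2.1 units apart; after: 3.4. That's 1.3 units further apart.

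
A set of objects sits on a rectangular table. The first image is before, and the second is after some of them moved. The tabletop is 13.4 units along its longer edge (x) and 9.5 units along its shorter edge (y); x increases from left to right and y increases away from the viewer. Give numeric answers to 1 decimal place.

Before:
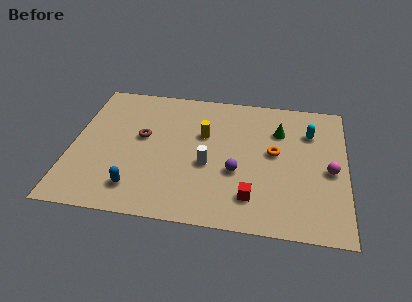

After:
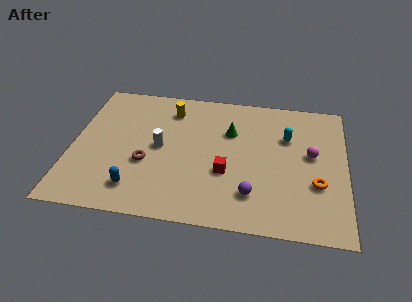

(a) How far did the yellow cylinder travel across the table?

2.3

The yellow cylinder was near (6.4, 6.0) before and (4.7, 7.6) after, so it travelled √(1.7² + 1.6²) ≈ 2.3 units.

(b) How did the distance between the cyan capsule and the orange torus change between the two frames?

+1.0

They were about 2.4 units apart before and 3.4 after — 1.0 units further apart.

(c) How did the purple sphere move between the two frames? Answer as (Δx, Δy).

(0.8, -1.4)

From the two frames, the purple sphere sits at roughly (8.1, 3.6) before and (8.9, 2.2) after.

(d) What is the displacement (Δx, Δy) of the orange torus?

(2.1, -1.9)

From the two frames, the orange torus sits at roughly (9.9, 5.2) before and (12.0, 3.3) after.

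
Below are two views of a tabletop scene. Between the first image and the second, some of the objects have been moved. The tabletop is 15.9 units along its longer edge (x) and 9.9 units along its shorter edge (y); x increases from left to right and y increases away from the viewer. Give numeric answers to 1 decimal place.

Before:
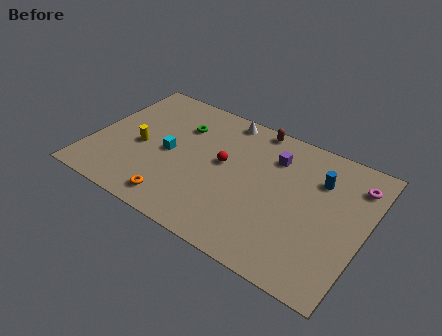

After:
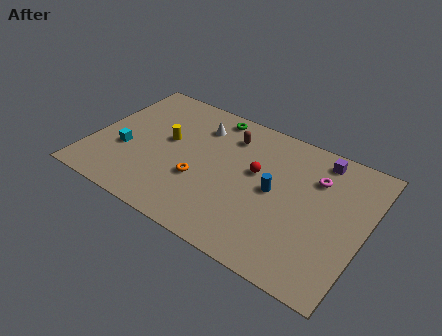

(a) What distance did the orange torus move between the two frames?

2.4

The orange torus moved from about (5.5, 1.4) to (6.5, 3.6), a distance of √(1.0² + 2.2²) ≈ 2.4.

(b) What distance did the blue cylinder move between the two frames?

3.1

The blue cylinder was near (13.0, 7.1) before and (10.7, 5.0) after, so it travelled √(2.3² + 2.1²) ≈ 3.1 units.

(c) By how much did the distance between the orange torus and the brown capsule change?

-4.2

Before: roughly 8.4 units apart; after: 4.2. That's 4.2 units closer together.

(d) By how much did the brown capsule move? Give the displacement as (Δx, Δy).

(-1.3, -1.4)

The brown capsule started near (8.9, 9.1) and ended near (7.6, 7.7).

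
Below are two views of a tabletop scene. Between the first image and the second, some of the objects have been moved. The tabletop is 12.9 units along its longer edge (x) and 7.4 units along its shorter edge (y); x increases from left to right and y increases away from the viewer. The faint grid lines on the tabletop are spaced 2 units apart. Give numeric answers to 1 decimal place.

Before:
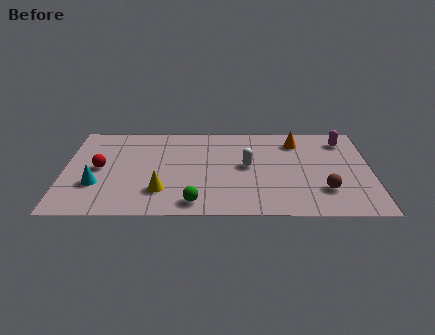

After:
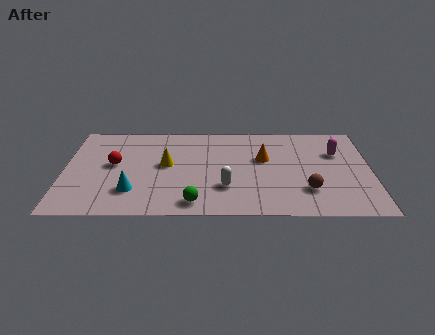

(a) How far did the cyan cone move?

1.6

The cyan cone moved from about (1.4, 2.4) to (2.9, 1.9), a distance of √(1.5² + 0.5²) ≈ 1.6.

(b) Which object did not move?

the green sphere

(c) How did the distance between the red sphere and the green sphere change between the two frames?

-0.3

They were about 4.8 units apart before and 4.5 after — 0.3 units closer together.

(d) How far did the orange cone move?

2.0

The orange cone moved from about (9.8, 5.9) to (8.4, 4.5), a distance of √(1.4² + 1.4²) ≈ 2.0.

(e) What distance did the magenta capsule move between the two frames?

1.0

The magenta capsule was near (11.8, 6.0) before and (11.5, 5.0) after, so it travelled √(0.3² + 1.0²) ≈ 1.0 units.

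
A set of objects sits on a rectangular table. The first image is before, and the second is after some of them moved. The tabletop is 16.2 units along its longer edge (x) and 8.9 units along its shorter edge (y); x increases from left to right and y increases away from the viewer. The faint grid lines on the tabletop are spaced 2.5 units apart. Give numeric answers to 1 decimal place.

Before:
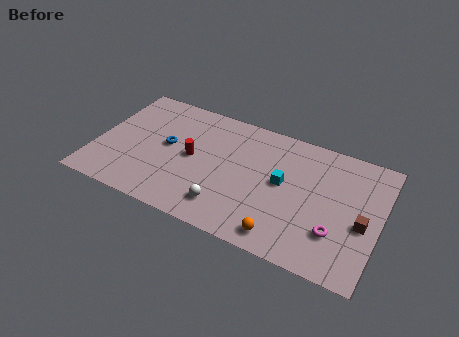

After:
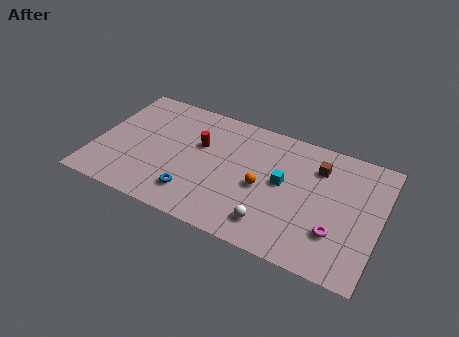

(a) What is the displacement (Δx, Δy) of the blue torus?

(1.9, -2.9)

From the two frames, the blue torus sits at roughly (4.0, 4.8) before and (5.9, 1.9) after.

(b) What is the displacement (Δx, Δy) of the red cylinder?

(0.3, 1.1)

The red cylinder was at about (5.5, 4.5) and moved to about (5.8, 5.6).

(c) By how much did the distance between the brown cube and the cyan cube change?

-2.1

The distance was about 4.7 in the first image and 2.6 in the second, so they moved 2.1 units closer together.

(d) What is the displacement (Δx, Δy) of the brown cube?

(-2.8, 2.9)

The brown cube was at about (15.3, 3.8) and moved to about (12.5, 6.7).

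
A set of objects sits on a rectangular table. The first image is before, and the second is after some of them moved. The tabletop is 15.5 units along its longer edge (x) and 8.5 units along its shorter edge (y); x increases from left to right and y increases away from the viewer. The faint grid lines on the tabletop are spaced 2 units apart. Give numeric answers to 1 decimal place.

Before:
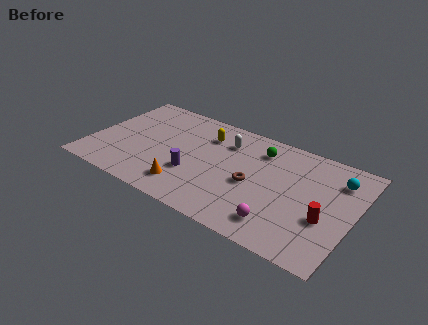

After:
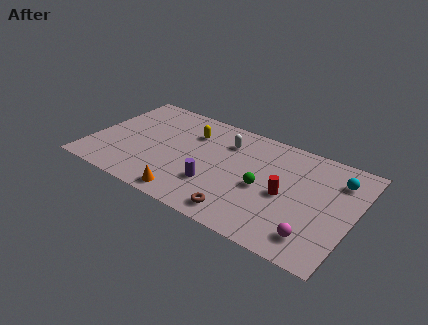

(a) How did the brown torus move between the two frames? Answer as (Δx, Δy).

(-0.3, -2.6)

The brown torus started near (9.7, 3.8) and ended near (9.4, 1.2).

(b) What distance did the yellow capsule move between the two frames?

0.9

The yellow capsule moved from about (6.5, 6.4) to (5.6, 6.2), a distance of √(0.9² + 0.2²) ≈ 0.9.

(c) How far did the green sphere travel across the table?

3.0

The green sphere was near (9.7, 6.7) before and (10.3, 3.8) after, so it travelled √(0.6² + 2.9²) ≈ 3.0 units.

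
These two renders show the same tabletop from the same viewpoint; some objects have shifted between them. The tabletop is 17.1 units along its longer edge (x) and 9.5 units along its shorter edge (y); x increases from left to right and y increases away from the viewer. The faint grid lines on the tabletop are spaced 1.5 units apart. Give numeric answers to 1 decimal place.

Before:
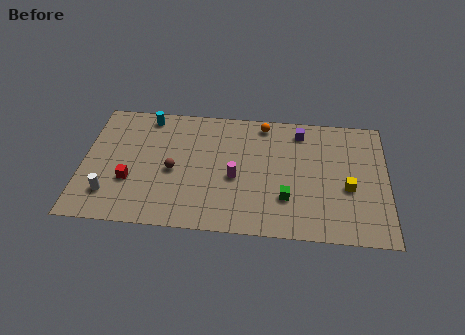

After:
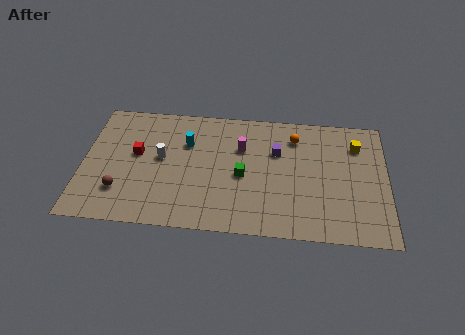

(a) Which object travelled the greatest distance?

the white cylinder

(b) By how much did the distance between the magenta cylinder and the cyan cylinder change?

-3.6

Before: roughly 6.7 units apart; after: 3.1. That's 3.6 units closer together.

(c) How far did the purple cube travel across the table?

2.1

The purple cube was near (12.2, 8.0) before and (10.9, 6.3) after, so it travelled √(1.3² + 1.7²) ≈ 2.1 units.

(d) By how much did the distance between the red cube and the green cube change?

-2.7

The distance was about 8.8 in the first image and 6.1 in the second, so they moved 2.7 units closer together.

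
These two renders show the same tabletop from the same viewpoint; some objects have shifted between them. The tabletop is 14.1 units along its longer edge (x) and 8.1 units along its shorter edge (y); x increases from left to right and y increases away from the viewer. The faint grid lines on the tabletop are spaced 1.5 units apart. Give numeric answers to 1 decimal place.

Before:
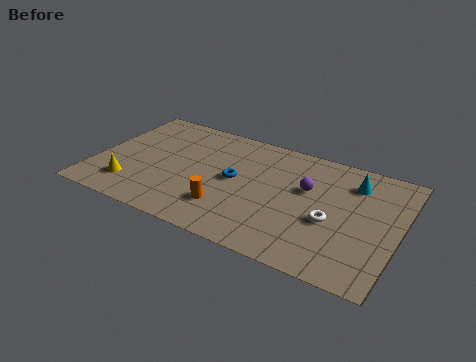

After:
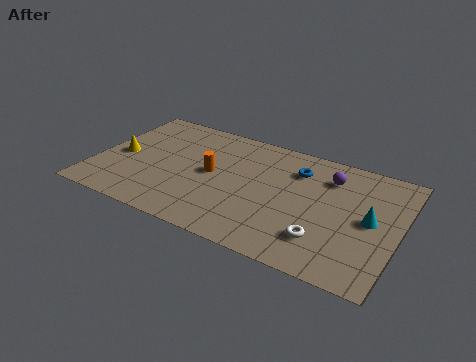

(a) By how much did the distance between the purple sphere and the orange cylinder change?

+1.2

Before: roughly 4.5 units apart; after: 5.7. That's 1.2 units further apart.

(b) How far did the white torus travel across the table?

1.3

From (11.1, 3.3) to (10.9, 2.0), the white torus covered √(0.2² + 1.3²) ≈ 1.3 units.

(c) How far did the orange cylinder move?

2.3

From (6.4, 2.1) to (5.4, 4.2), the orange cylinder covered √(1.0² + 2.1²) ≈ 2.3 units.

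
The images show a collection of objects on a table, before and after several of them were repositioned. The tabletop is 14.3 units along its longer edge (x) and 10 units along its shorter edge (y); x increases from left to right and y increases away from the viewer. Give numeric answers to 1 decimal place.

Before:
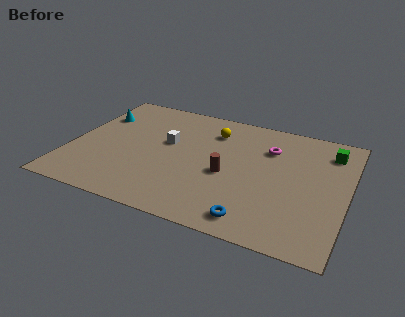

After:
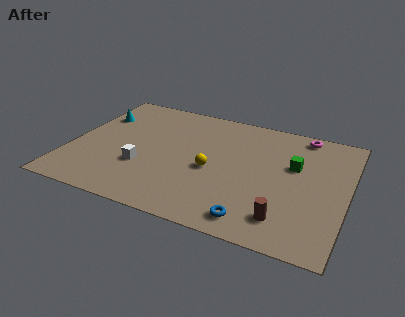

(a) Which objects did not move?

the cyan cone and the blue torus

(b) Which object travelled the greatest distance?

the brown cylinder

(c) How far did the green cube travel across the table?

2.5

From (13.2, 8.0) to (11.5, 6.2), the green cube covered √(1.7² + 1.8²) ≈ 2.5 units.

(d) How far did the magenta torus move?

2.4

The magenta torus was near (10.1, 7.2) before and (11.7, 9.0) after, so it travelled √(1.6² + 1.8²) ≈ 2.4 units.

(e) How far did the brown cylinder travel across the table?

4.0

The brown cylinder was near (8.2, 4.3) before and (11.4, 1.9) after, so it travelled √(3.2² + 2.4²) ≈ 4.0 units.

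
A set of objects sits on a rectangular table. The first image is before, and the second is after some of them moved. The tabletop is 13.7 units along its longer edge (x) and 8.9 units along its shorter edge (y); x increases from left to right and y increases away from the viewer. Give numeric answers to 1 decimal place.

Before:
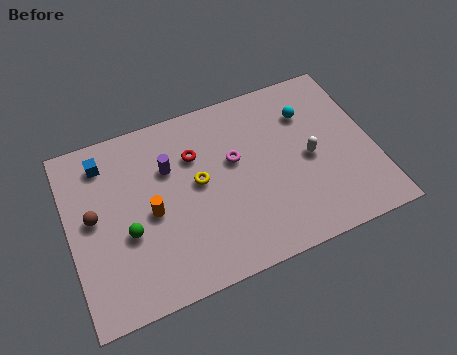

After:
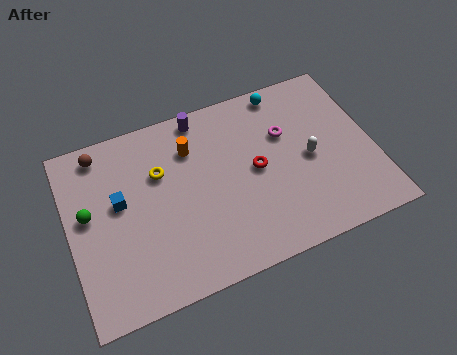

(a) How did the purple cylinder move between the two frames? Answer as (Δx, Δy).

(1.7, 2.0)

From the two frames, the purple cylinder sits at roughly (4.6, 6.0) before and (6.3, 8.0) after.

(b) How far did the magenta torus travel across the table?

2.5

The magenta torus was near (7.5, 5.3) before and (9.9, 5.8) after, so it travelled √(2.4² + 0.5²) ≈ 2.5 units.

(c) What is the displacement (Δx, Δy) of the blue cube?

(0.5, -2.2)

From the two frames, the blue cube sits at roughly (1.8, 7.3) before and (2.3, 5.1) after.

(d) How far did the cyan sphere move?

1.7

The cyan sphere moved from about (11.0, 6.5) to (10.1, 8.0), a distance of √(0.9² + 1.5²) ≈ 1.7.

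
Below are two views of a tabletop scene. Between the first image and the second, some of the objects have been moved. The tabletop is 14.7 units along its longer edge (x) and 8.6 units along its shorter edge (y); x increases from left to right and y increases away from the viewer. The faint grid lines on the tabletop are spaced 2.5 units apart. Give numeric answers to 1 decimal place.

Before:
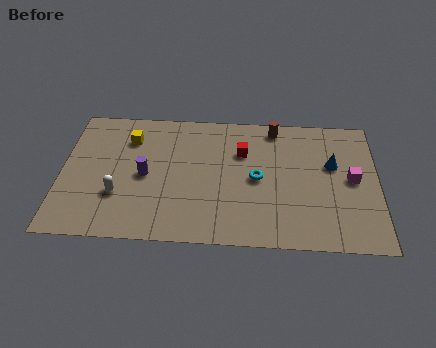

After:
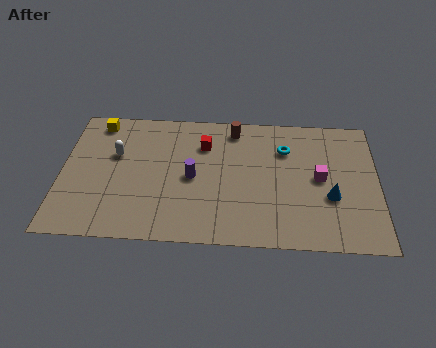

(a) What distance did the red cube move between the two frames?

1.8

The red cube moved from about (8.4, 5.9) to (6.6, 6.3), a distance of √(1.8² + 0.4²) ≈ 1.8.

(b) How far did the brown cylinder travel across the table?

1.9

The brown cylinder moved from about (9.9, 7.6) to (8.0, 7.4), a distance of √(1.9² + 0.2²) ≈ 1.9.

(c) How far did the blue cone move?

2.1

The blue cone moved from about (12.6, 5.3) to (12.5, 3.2), a distance of √(0.1² + 2.1²) ≈ 2.1.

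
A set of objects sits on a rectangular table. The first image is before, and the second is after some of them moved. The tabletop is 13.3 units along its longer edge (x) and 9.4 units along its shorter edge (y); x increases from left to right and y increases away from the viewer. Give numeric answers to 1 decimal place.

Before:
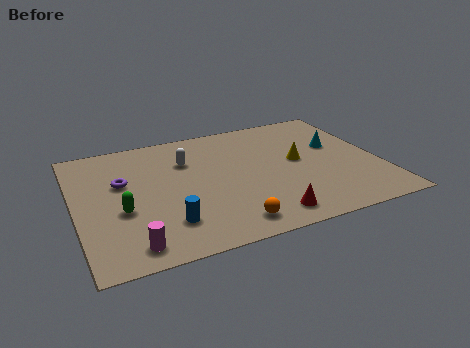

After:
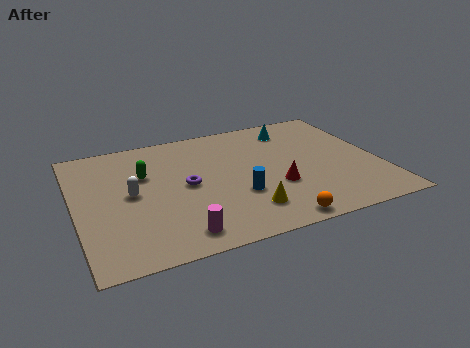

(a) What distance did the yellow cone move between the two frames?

4.0

From (9.8, 5.0) to (7.1, 2.0), the yellow cone covered √(2.7² + 3.0²) ≈ 4.0 units.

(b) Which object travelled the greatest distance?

the yellow cone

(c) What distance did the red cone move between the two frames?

2.1

From (7.9, 1.3) to (8.6, 3.3), the red cone covered √(0.7² + 2.0²) ≈ 2.1 units.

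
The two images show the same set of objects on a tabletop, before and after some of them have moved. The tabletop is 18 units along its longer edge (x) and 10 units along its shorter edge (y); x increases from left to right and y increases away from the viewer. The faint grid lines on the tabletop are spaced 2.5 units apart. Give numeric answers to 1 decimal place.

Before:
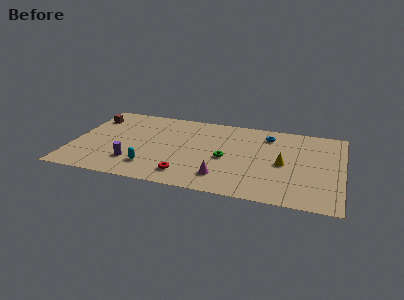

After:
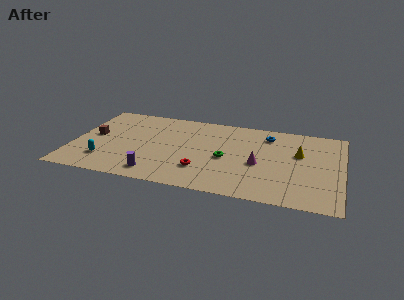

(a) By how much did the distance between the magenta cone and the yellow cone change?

-1.5

The distance was about 4.7 in the first image and 3.2 in the second, so they moved 1.5 units closer together.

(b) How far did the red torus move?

1.3

The red torus moved from about (7.8, 1.8) to (8.8, 2.7), a distance of √(1.0² + 0.9²) ≈ 1.3.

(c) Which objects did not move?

the blue torus and the green torus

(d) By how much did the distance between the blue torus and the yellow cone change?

-0.7

They were about 3.6 units apart before and 2.9 after — 0.7 units closer together.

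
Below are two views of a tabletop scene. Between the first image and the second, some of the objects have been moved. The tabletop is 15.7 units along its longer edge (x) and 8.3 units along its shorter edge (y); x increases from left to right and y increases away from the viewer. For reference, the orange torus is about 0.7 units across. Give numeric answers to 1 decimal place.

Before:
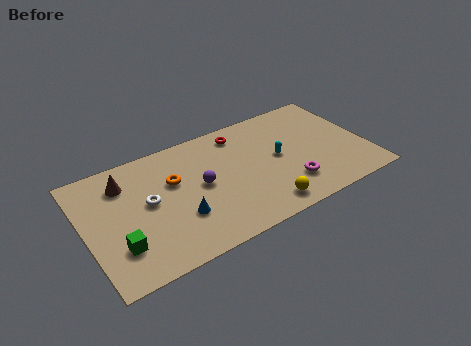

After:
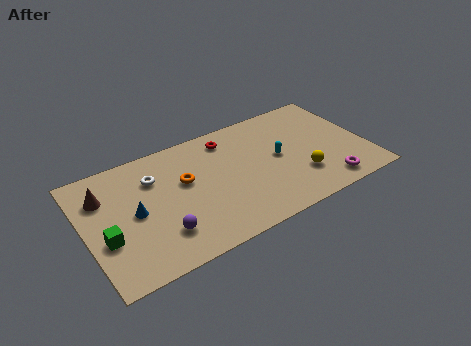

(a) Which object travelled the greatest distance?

the purple sphere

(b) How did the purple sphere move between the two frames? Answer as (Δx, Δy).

(-2.5, -2.2)

From the two frames, the purple sphere sits at roughly (6.4, 4.3) before and (3.9, 2.1) after.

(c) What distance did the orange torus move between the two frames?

0.7

From (5.0, 5.3) to (5.6, 5.0), the orange torus covered √(0.6² + 0.3²) ≈ 0.7 units.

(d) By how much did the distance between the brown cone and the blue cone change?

-2.1

They were about 4.5 units apart before and 2.4 after — 2.1 units closer together.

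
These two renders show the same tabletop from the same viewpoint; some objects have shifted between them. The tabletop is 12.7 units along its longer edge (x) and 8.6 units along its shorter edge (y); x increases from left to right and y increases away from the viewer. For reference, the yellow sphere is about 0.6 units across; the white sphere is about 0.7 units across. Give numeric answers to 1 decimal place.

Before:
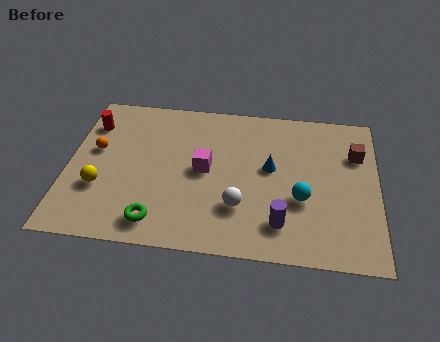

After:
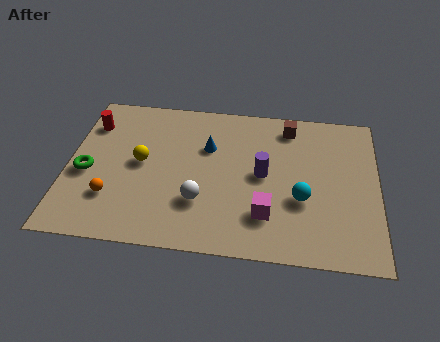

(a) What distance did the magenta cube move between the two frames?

3.4

The magenta cube moved from about (5.6, 4.4) to (8.2, 2.2), a distance of √(2.6² + 2.2²) ≈ 3.4.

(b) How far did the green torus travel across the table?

3.8

The green torus was near (3.8, 1.3) before and (0.8, 3.7) after, so it travelled √(3.0² + 2.4²) ≈ 3.8 units.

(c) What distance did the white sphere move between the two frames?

1.6

The white sphere was near (7.1, 2.5) before and (5.5, 2.6) after, so it travelled √(1.6² + 0.1²) ≈ 1.6 units.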